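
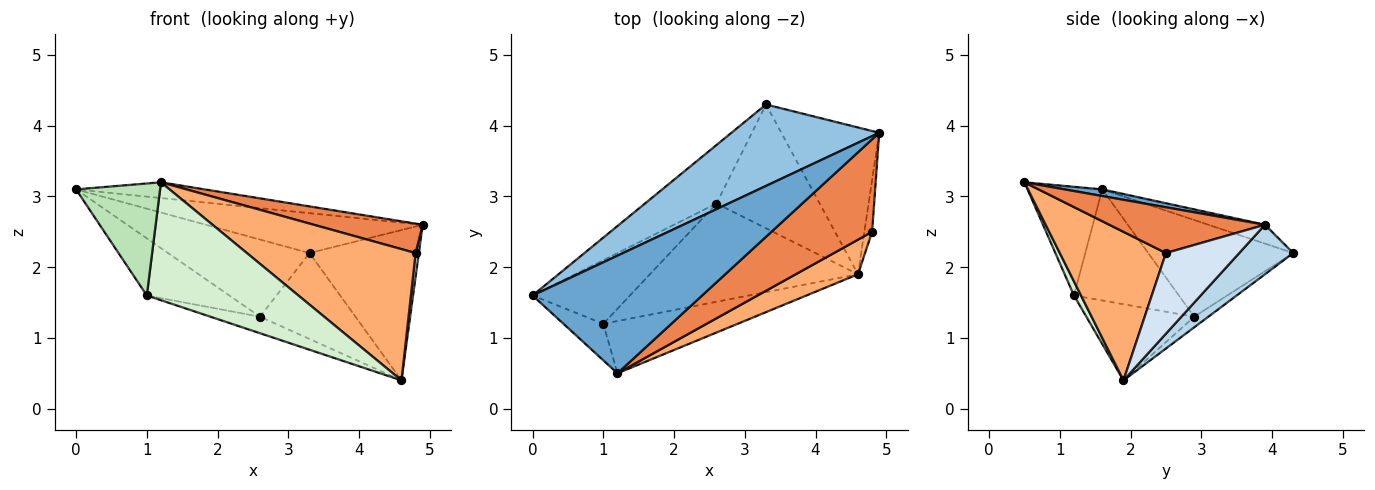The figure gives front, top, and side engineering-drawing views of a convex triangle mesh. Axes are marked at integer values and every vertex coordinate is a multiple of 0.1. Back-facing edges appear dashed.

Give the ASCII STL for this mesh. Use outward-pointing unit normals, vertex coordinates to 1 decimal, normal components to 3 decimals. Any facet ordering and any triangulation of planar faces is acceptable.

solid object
 facet normal 0.039 0.132 0.990
  outer loop
   vertex 1.2 0.5 3.2
   vertex 4.9 3.9 2.6
   vertex 0.0 1.6 3.1
  endloop
 endfacet
 facet normal -0.114 0.437 0.892
  outer loop
   vertex 3.3 4.3 2.2
   vertex 0.0 1.6 3.1
   vertex 4.9 3.9 2.6
  endloop
 endfacet
 facet normal 0.333 0.675 -0.659
  outer loop
   vertex 3.3 4.3 2.2
   vertex 4.9 3.9 2.6
   vertex 4.6 1.9 0.4
  endloop
 endfacet
 facet normal 0.994 -0.044 -0.096
  outer loop
   vertex 4.8 2.5 2.2
   vertex 4.6 1.9 0.4
   vertex 4.9 3.9 2.6
  endloop
 endfacet
 facet normal 0.397 -0.278 0.874
  outer loop
   vertex 4.8 2.5 2.2
   vertex 4.9 3.9 2.6
   vertex 1.2 0.5 3.2
  endloop
 endfacet
 facet normal 0.520 -0.826 0.218
  outer loop
   vertex 4.8 2.5 2.2
   vertex 1.2 0.5 3.2
   vertex 4.6 1.9 0.4
  endloop
 endfacet
 facet normal -0.633 0.617 -0.468
  outer loop
   vertex 2.6 2.9 1.3
   vertex 0.0 1.6 3.1
   vertex 3.3 4.3 2.2
  endloop
 endfacet
 facet normal -0.084 0.568 -0.819
  outer loop
   vertex 2.6 2.9 1.3
   vertex 3.3 4.3 2.2
   vertex 4.6 1.9 0.4
  endloop
 endfacet
 facet normal -0.647 0.509 -0.567
  outer loop
   vertex 1.0 1.2 1.6
   vertex 0.0 1.6 3.1
   vertex 2.6 2.9 1.3
  endloop
 endfacet
 facet normal -0.340 0.156 -0.928
  outer loop
   vertex 1.0 1.2 1.6
   vertex 2.6 2.9 1.3
   vertex 4.6 1.9 0.4
  endloop
 endfacet
 facet normal -0.646 -0.726 -0.237
  outer loop
   vertex 1.0 1.2 1.6
   vertex 1.2 0.5 3.2
   vertex 0.0 1.6 3.1
  endloop
 endfacet
 facet normal 0.043 -0.913 -0.405
  outer loop
   vertex 1.0 1.2 1.6
   vertex 4.6 1.9 0.4
   vertex 1.2 0.5 3.2
  endloop
 endfacet
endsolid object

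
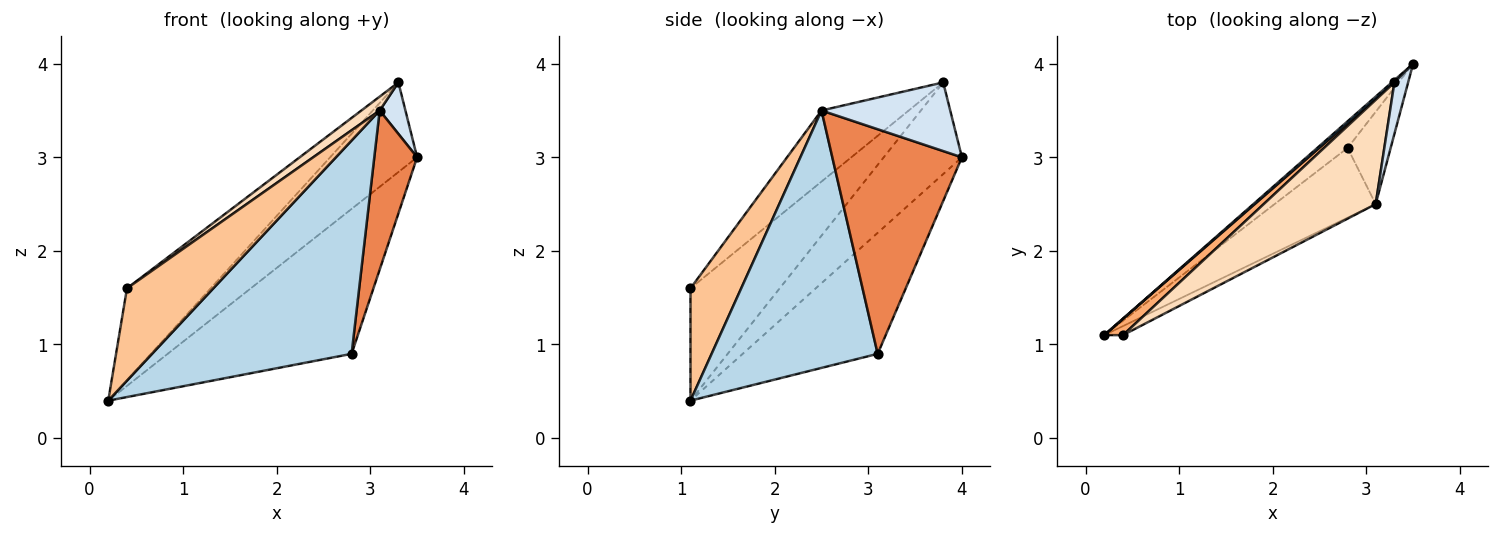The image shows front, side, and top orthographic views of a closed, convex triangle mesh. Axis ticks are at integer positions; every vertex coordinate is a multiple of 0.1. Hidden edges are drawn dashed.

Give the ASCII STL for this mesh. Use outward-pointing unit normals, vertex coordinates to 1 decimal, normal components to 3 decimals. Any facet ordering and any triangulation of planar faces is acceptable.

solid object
 facet normal -0.668 0.744 0.019
  outer loop
   vertex 3.3 3.8 3.8
   vertex 3.5 4.0 3.0
   vertex 0.2 1.1 0.4
  endloop
 endfacet
 facet normal -0.585 0.797 -0.147
  outer loop
   vertex 2.8 3.1 0.9
   vertex 0.2 1.1 0.4
   vertex 3.5 4.0 3.0
  endloop
 endfacet
 facet normal 0.620 -0.746 -0.244
  outer loop
   vertex 3.1 2.5 3.5
   vertex 0.2 1.1 0.4
   vertex 2.8 3.1 0.9
  endloop
 endfacet
 facet normal 0.962 -0.192 0.192
  outer loop
   vertex 3.1 2.5 3.5
   vertex 3.5 4.0 3.0
   vertex 3.3 3.8 3.8
  endloop
 endfacet
 facet normal 0.934 -0.309 -0.179
  outer loop
   vertex 3.1 2.5 3.5
   vertex 2.8 3.1 0.9
   vertex 3.5 4.0 3.0
  endloop
 endfacet
 facet normal -0.724 0.679 0.121
  outer loop
   vertex 0.4 1.1 1.6
   vertex 3.3 3.8 3.8
   vertex 0.2 1.1 0.4
  endloop
 endfacet
 facet normal 0.505 -0.859 -0.084
  outer loop
   vertex 0.4 1.1 1.6
   vertex 0.2 1.1 0.4
   vertex 3.1 2.5 3.5
  endloop
 endfacet
 facet normal -0.533 -0.112 0.839
  outer loop
   vertex 0.4 1.1 1.6
   vertex 3.1 2.5 3.5
   vertex 3.3 3.8 3.8
  endloop
 endfacet
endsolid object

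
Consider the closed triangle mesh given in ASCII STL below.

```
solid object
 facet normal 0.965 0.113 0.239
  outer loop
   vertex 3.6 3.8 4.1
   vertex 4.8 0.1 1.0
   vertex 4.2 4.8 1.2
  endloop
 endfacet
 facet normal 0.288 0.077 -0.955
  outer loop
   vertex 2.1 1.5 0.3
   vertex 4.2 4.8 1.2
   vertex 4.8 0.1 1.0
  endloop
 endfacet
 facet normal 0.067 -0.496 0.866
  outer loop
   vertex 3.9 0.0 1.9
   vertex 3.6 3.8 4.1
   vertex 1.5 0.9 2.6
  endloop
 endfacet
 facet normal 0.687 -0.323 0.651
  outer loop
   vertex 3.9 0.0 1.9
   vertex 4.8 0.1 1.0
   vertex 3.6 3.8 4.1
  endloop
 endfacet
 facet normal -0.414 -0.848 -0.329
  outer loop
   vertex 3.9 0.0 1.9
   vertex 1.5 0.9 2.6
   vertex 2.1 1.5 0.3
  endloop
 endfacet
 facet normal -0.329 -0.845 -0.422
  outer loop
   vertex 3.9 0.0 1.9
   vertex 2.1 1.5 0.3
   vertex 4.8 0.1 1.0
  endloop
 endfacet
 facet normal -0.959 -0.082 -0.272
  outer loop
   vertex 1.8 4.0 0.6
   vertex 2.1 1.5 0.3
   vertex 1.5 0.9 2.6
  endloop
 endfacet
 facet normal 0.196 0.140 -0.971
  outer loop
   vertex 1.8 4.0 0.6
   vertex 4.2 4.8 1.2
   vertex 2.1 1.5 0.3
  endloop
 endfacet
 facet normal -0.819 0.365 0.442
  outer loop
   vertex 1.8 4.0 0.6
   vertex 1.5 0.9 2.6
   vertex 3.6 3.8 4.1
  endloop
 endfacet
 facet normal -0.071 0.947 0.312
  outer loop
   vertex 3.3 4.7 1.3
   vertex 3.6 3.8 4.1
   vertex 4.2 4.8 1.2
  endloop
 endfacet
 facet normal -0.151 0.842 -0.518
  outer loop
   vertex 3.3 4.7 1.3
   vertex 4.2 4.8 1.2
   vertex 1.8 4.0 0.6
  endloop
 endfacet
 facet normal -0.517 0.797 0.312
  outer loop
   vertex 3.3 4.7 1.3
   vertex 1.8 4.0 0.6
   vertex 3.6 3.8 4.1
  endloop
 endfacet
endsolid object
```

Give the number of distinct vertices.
8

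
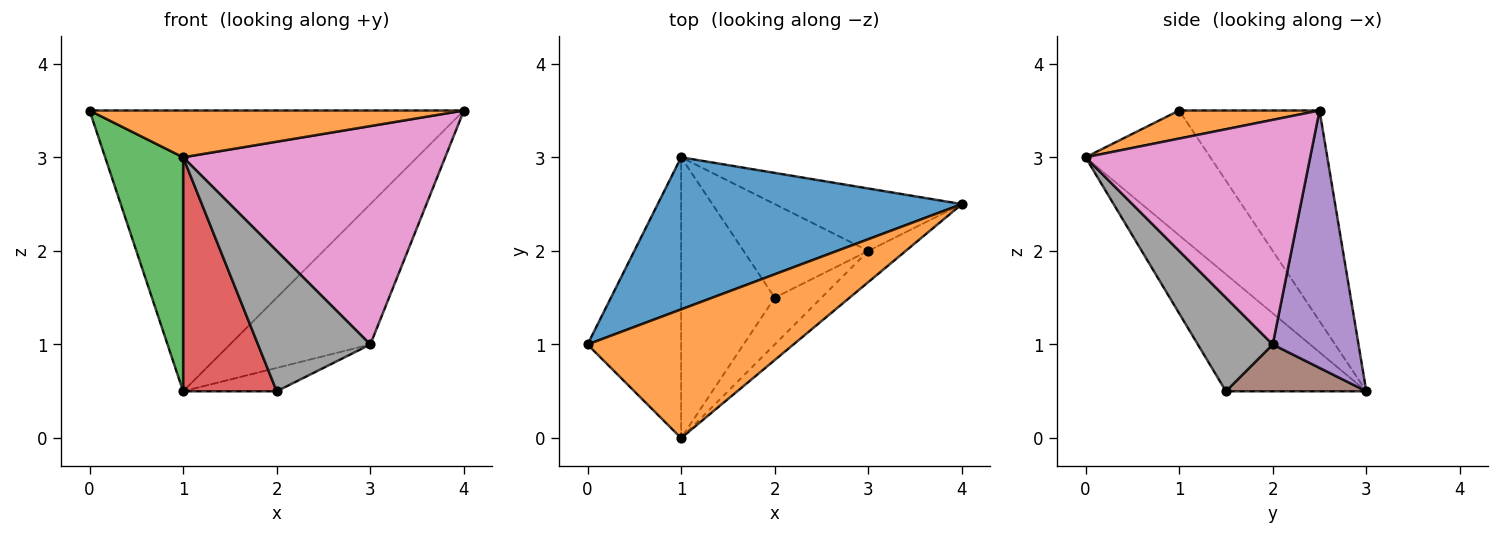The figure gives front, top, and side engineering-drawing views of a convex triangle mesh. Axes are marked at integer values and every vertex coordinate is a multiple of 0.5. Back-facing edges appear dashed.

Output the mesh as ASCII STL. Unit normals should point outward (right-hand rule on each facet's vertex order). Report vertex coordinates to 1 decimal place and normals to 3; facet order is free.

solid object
 facet normal -0.313 0.835 0.452
  outer loop
   vertex 1.0 3.0 0.5
   vertex 0.0 1.0 3.5
   vertex 4.0 2.5 3.5
  endloop
 endfacet
 facet normal 0.127 -0.339 0.932
  outer loop
   vertex 1.0 0.0 3.0
   vertex 4.0 2.5 3.5
   vertex 0.0 1.0 3.5
  endloop
 endfacet
 facet normal -0.716 -0.447 -0.537
  outer loop
   vertex 1.0 0.0 3.0
   vertex 0.0 1.0 3.5
   vertex 1.0 3.0 0.5
  endloop
 endfacet
 facet normal -0.693 -0.462 -0.554
  outer loop
   vertex 2.0 1.5 0.5
   vertex 1.0 0.0 3.0
   vertex 1.0 3.0 0.5
  endloop
 endfacet
 facet normal 0.488 0.798 -0.355
  outer loop
   vertex 3.0 2.0 1.0
   vertex 1.0 3.0 0.5
   vertex 4.0 2.5 3.5
  endloop
 endfacet
 facet normal 0.342 0.228 -0.912
  outer loop
   vertex 3.0 2.0 1.0
   vertex 2.0 1.5 0.5
   vertex 1.0 3.0 0.5
  endloop
 endfacet
 facet normal 0.647 -0.755 -0.108
  outer loop
   vertex 3.0 2.0 1.0
   vertex 4.0 2.5 3.5
   vertex 1.0 0.0 3.0
  endloop
 endfacet
 facet normal 0.535 -0.802 -0.267
  outer loop
   vertex 3.0 2.0 1.0
   vertex 1.0 0.0 3.0
   vertex 2.0 1.5 0.5
  endloop
 endfacet
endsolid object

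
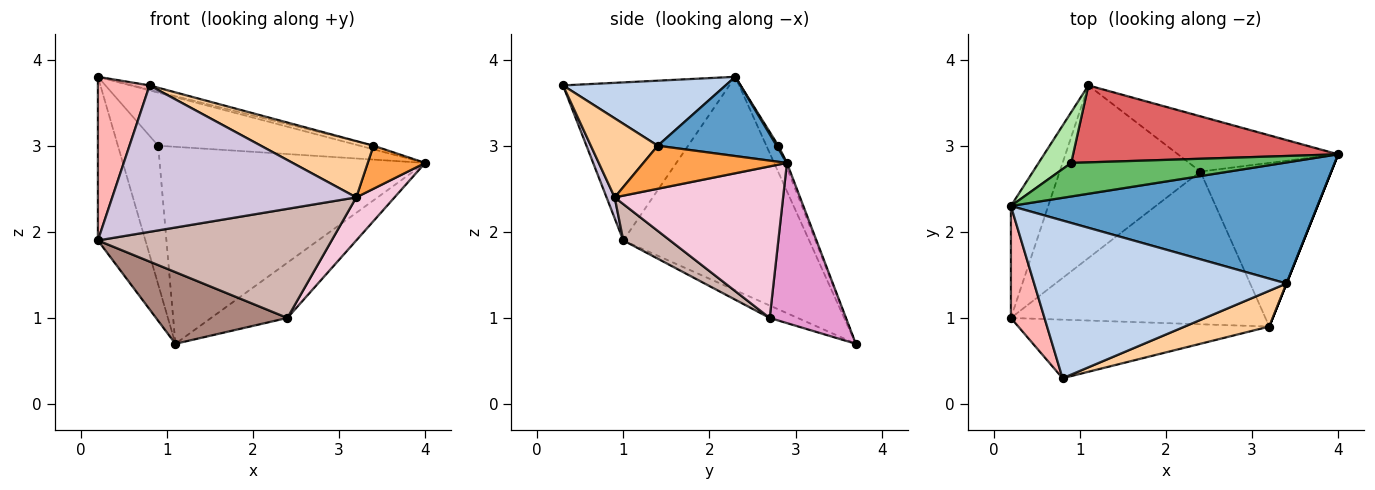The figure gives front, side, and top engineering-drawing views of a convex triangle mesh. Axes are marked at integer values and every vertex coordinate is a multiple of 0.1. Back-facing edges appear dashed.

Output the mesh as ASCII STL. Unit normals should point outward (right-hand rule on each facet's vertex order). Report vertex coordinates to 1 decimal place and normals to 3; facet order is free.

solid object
 facet normal 0.250 0.029 0.968
  outer loop
   vertex 3.4 1.4 3.0
   vertex 4.0 2.9 2.8
   vertex 0.2 2.3 3.8
  endloop
 endfacet
 facet normal 0.249 0.026 0.968
  outer loop
   vertex 3.4 1.4 3.0
   vertex 0.2 2.3 3.8
   vertex 0.8 0.3 3.7
  endloop
 endfacet
 facet normal 0.928 -0.371 0.000
  outer loop
   vertex 3.4 1.4 3.0
   vertex 3.2 0.9 2.4
   vertex 4.0 2.9 2.8
  endloop
 endfacet
 facet normal 0.448 -0.755 0.479
  outer loop
   vertex 3.4 1.4 3.0
   vertex 0.8 0.3 3.7
   vertex 3.2 0.9 2.4
  endloop
 endfacet
 facet normal 0.007 0.845 0.535
  outer loop
   vertex 0.9 2.8 3.0
   vertex 0.2 2.3 3.8
   vertex 4.0 2.9 2.8
  endloop
 endfacet
 facet normal -0.268 0.905 0.331
  outer loop
   vertex 0.9 2.8 3.0
   vertex 1.1 3.7 0.7
   vertex 0.2 2.3 3.8
  endloop
 endfacet
 facet normal -0.007 0.931 0.364
  outer loop
   vertex 0.9 2.8 3.0
   vertex 4.0 2.9 2.8
   vertex 1.1 3.7 0.7
  endloop
 endfacet
 facet normal -0.936 -0.291 0.199
  outer loop
   vertex 0.2 1.0 1.9
   vertex 0.8 0.3 3.7
   vertex 0.2 2.3 3.8
  endloop
 endfacet
 facet normal -0.955 0.244 -0.167
  outer loop
   vertex 0.2 1.0 1.9
   vertex 0.2 2.3 3.8
   vertex 1.1 3.7 0.7
  endloop
 endfacet
 facet normal 0.031 -0.928 -0.371
  outer loop
   vertex 0.2 1.0 1.9
   vertex 3.2 0.9 2.4
   vertex 0.8 0.3 3.7
  endloop
 endfacet
 facet normal -0.081 -0.382 -0.921
  outer loop
   vertex 2.4 2.7 1.0
   vertex 0.2 1.0 1.9
   vertex 1.1 3.7 0.7
  endloop
 endfacet
 facet normal 0.115 -0.577 -0.808
  outer loop
   vertex 2.4 2.7 1.0
   vertex 3.2 0.9 2.4
   vertex 0.2 1.0 1.9
  endloop
 endfacet
 facet normal 0.577 0.577 -0.577
  outer loop
   vertex 2.4 2.7 1.0
   vertex 1.1 3.7 0.7
   vertex 4.0 2.9 2.8
  endloop
 endfacet
 facet normal 0.746 -0.170 -0.644
  outer loop
   vertex 2.4 2.7 1.0
   vertex 4.0 2.9 2.8
   vertex 3.2 0.9 2.4
  endloop
 endfacet
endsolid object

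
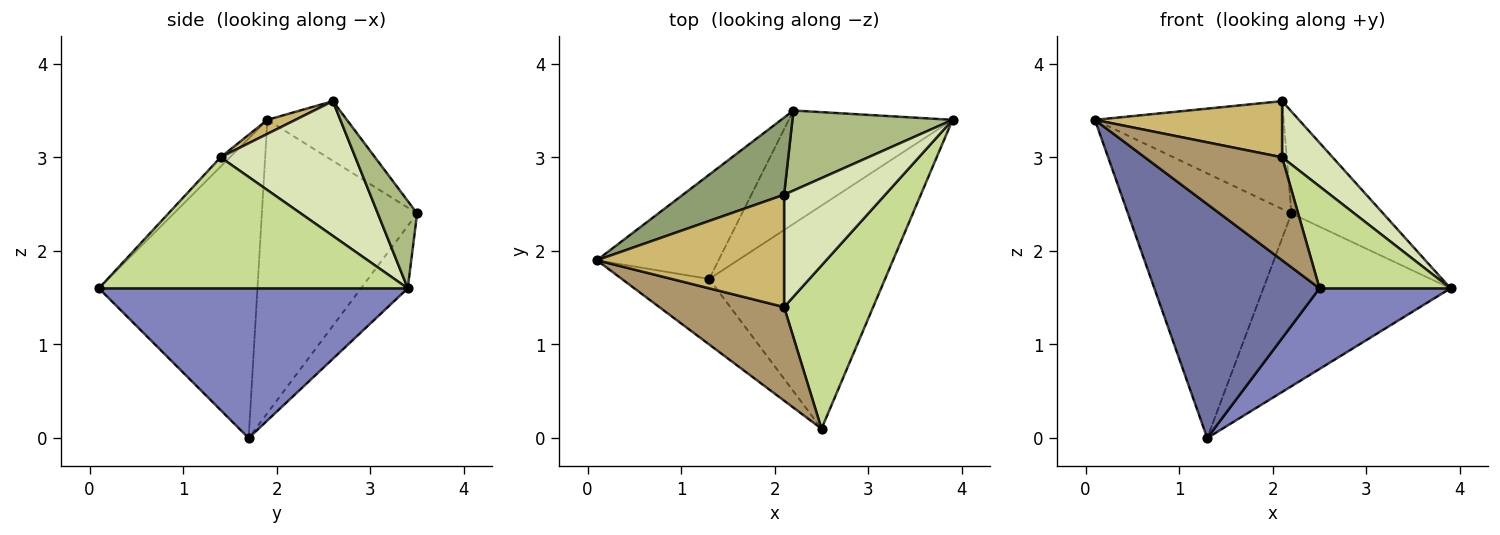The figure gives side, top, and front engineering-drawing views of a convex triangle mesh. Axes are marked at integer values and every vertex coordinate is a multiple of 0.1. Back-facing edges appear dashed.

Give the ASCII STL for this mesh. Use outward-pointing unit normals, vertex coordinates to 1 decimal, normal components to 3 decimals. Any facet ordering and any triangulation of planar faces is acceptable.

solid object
 facet normal -0.679 -0.707 -0.198
  outer loop
   vertex 1.3 1.7 0.0
   vertex 2.5 0.1 1.6
   vertex 0.1 1.9 3.4
  endloop
 endfacet
 facet normal 0.625 -0.265 -0.734
  outer loop
   vertex 1.3 1.7 0.0
   vertex 3.9 3.4 1.6
   vertex 2.5 0.1 1.6
  endloop
 endfacet
 facet normal -0.662 0.697 -0.275
  outer loop
   vertex 2.2 3.5 2.4
   vertex 1.3 1.7 0.0
   vertex 0.1 1.9 3.4
  endloop
 endfacet
 facet normal -0.205 0.818 -0.537
  outer loop
   vertex 2.2 3.5 2.4
   vertex 3.9 3.4 1.6
   vertex 1.3 1.7 0.0
  endloop
 endfacet
 facet normal -0.324 0.770 0.550
  outer loop
   vertex 2.2 3.5 2.4
   vertex 0.1 1.9 3.4
   vertex 2.1 2.6 3.6
  endloop
 endfacet
 facet normal 0.319 0.745 0.585
  outer loop
   vertex 2.2 3.5 2.4
   vertex 2.1 2.6 3.6
   vertex 3.9 3.4 1.6
  endloop
 endfacet
 facet normal 0.780 -0.331 0.530
  outer loop
   vertex 2.1 1.4 3.0
   vertex 2.5 0.1 1.6
   vertex 3.9 3.4 1.6
  endloop
 endfacet
 facet normal 0.766 -0.287 0.575
  outer loop
   vertex 2.1 1.4 3.0
   vertex 3.9 3.4 1.6
   vertex 2.1 2.6 3.6
  endloop
 endfacet
 facet normal -0.050 -0.739 0.672
  outer loop
   vertex 2.1 1.4 3.0
   vertex 0.1 1.9 3.4
   vertex 2.5 0.1 1.6
  endloop
 endfacet
 facet normal 0.067 -0.446 0.892
  outer loop
   vertex 2.1 1.4 3.0
   vertex 2.1 2.6 3.6
   vertex 0.1 1.9 3.4
  endloop
 endfacet
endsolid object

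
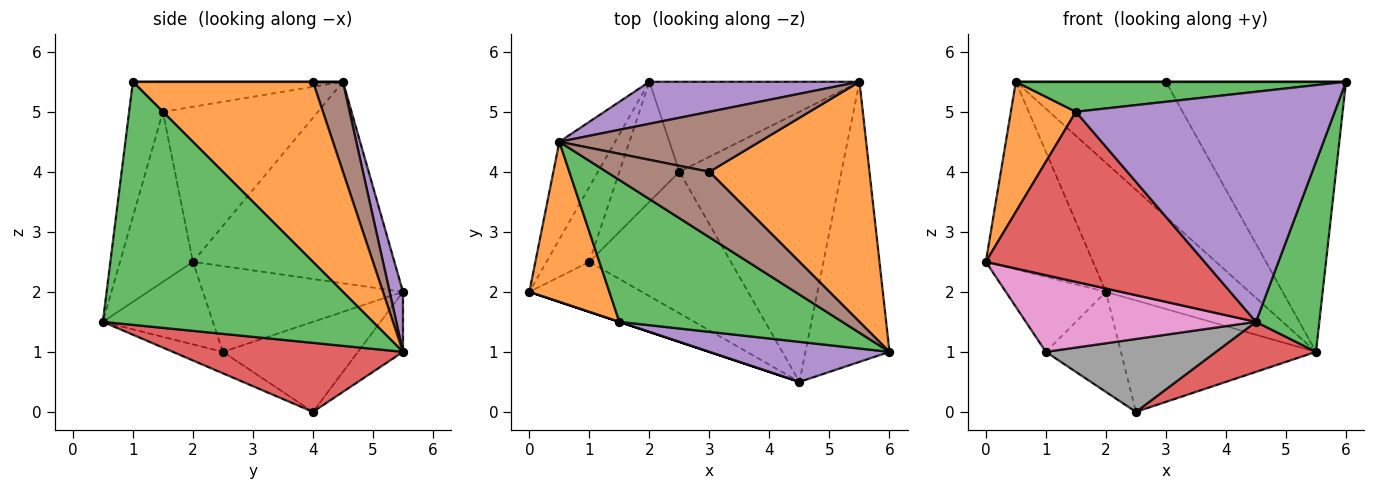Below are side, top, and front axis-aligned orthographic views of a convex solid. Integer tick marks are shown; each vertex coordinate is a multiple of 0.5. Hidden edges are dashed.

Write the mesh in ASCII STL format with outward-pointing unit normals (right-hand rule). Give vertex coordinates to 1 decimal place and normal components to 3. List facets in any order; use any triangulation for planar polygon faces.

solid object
 facet normal -0.858 0.456 -0.237
  outer loop
   vertex 0.5 4.5 5.5
   vertex 2.0 5.5 2.0
   vertex 0.0 2.0 2.5
  endloop
 endfacet
 facet normal -0.833 -0.349 0.430
  outer loop
   vertex 1.5 1.5 5.0
   vertex 0.5 4.5 5.5
   vertex 0.0 2.0 2.5
  endloop
 endfacet
 facet normal -0.131 -0.205 0.970
  outer loop
   vertex 1.5 1.5 5.0
   vertex 6.0 1.0 5.5
   vertex 0.5 4.5 5.5
  endloop
 endfacet
 facet normal -0.316 -0.949 0.000
  outer loop
   vertex 1.5 1.5 5.0
   vertex 0.0 2.0 2.5
   vertex 4.5 0.5 1.5
  endloop
 endfacet
 facet normal -0.127 -0.977 0.170
  outer loop
   vertex 1.5 1.5 5.0
   vertex 4.5 0.5 1.5
   vertex 6.0 1.0 5.5
  endloop
 endfacet
 facet normal 0.000 0.000 1.000
  outer loop
   vertex 3.0 4.0 5.5
   vertex 0.5 4.5 5.5
   vertex 6.0 1.0 5.5
  endloop
 endfacet
 facet normal -0.372 -0.778 -0.507
  outer loop
   vertex 1.0 2.5 1.0
   vertex 4.5 0.5 1.5
   vertex 0.0 2.0 2.5
  endloop
 endfacet
 facet normal -0.133 -0.454 -0.881
  outer loop
   vertex 1.0 2.5 1.0
   vertex 2.5 4.0 0.0
   vertex 4.5 0.5 1.5
  endloop
 endfacet
 facet normal -0.816 0.408 -0.408
  outer loop
   vertex 1.0 2.5 1.0
   vertex 0.0 2.0 2.5
   vertex 2.0 5.5 2.0
  endloop
 endfacet
 facet normal -0.755 0.420 -0.504
  outer loop
   vertex 1.0 2.5 1.0
   vertex 2.0 5.5 2.0
   vertex 2.5 4.0 0.0
  endloop
 endfacet
 facet normal -0.177 0.766 -0.618
  outer loop
   vertex 5.5 5.5 1.0
   vertex 2.5 4.0 0.0
   vertex 2.0 5.5 2.0
  endloop
 endfacet
 facet normal 0.599 0.599 0.532
  outer loop
   vertex 5.5 5.5 1.0
   vertex 3.0 4.0 5.5
   vertex 6.0 1.0 5.5
  endloop
 endfacet
 facet normal 0.923 -0.216 -0.319
  outer loop
   vertex 5.5 5.5 1.0
   vertex 6.0 1.0 5.5
   vertex 4.5 0.5 1.5
  endloop
 endfacet
 facet normal 0.386 -0.168 -0.907
  outer loop
   vertex 5.5 5.5 1.0
   vertex 4.5 0.5 1.5
   vertex 2.5 4.0 0.0
  endloop
 endfacet
 facet normal 0.088 0.947 0.308
  outer loop
   vertex 5.5 5.5 1.0
   vertex 2.0 5.5 2.0
   vertex 0.5 4.5 5.5
  endloop
 endfacet
 facet normal 0.180 0.899 0.400
  outer loop
   vertex 5.5 5.5 1.0
   vertex 0.5 4.5 5.5
   vertex 3.0 4.0 5.5
  endloop
 endfacet
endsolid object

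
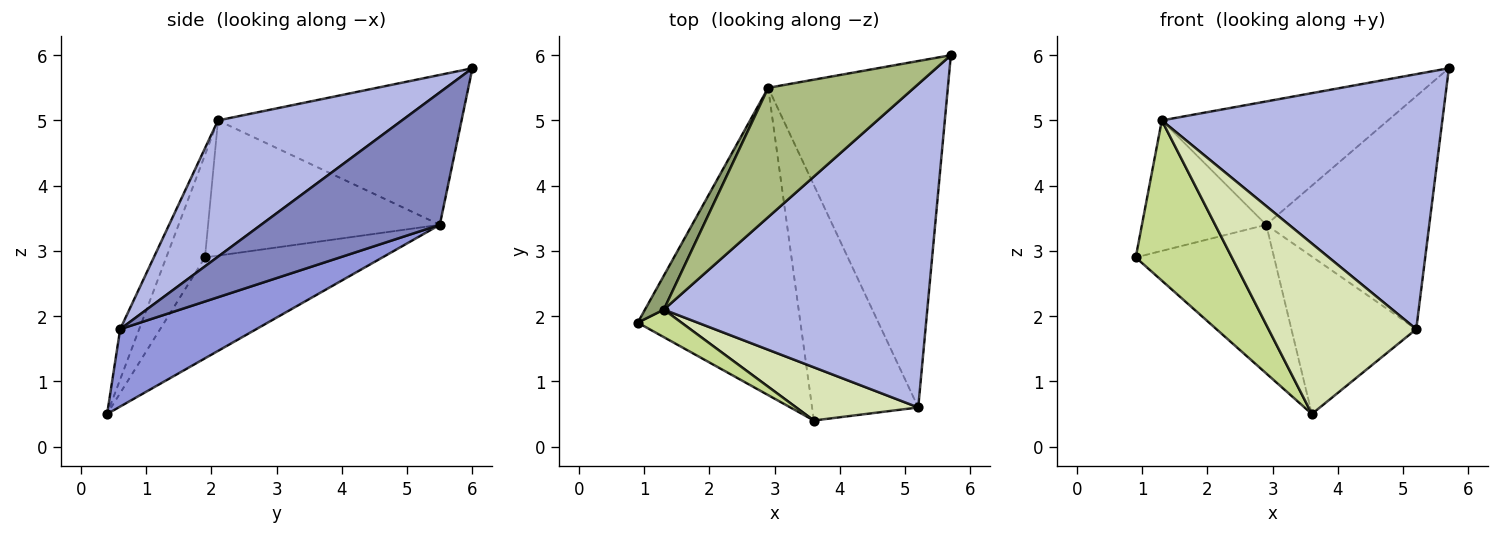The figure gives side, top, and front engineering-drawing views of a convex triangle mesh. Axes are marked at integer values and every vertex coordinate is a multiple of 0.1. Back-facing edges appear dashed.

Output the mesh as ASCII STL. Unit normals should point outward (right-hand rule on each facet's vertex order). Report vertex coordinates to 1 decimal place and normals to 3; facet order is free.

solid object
 facet normal -0.488 0.380 -0.786
  outer loop
   vertex 2.9 5.5 3.4
   vertex 3.6 0.4 0.5
   vertex 0.9 1.9 2.9
  endloop
 endfacet
 facet normal 0.522 0.476 -0.708
  outer loop
   vertex 2.9 5.5 3.4
   vertex 5.7 6.0 5.8
   vertex 5.2 0.6 1.8
  endloop
 endfacet
 facet normal 0.518 0.475 -0.711
  outer loop
   vertex 2.9 5.5 3.4
   vertex 5.2 0.6 1.8
   vertex 3.6 0.4 0.5
  endloop
 endfacet
 facet normal 0.376 -0.574 0.728
  outer loop
   vertex 1.3 2.1 5.0
   vertex 5.2 0.6 1.8
   vertex 5.7 6.0 5.8
  endloop
 endfacet
 facet normal -0.875 0.469 0.122
  outer loop
   vertex 1.3 2.1 5.0
   vertex 2.9 5.5 3.4
   vertex 0.9 1.9 2.9
  endloop
 endfacet
 facet normal -0.597 0.554 0.581
  outer loop
   vertex 1.3 2.1 5.0
   vertex 5.7 6.0 5.8
   vertex 2.9 5.5 3.4
  endloop
 endfacet
 facet normal -0.369 -0.916 0.158
  outer loop
   vertex 1.3 2.1 5.0
   vertex 0.9 1.9 2.9
   vertex 3.6 0.4 0.5
  endloop
 endfacet
 facet normal -0.122 -0.947 0.296
  outer loop
   vertex 1.3 2.1 5.0
   vertex 3.6 0.4 0.5
   vertex 5.2 0.6 1.8
  endloop
 endfacet
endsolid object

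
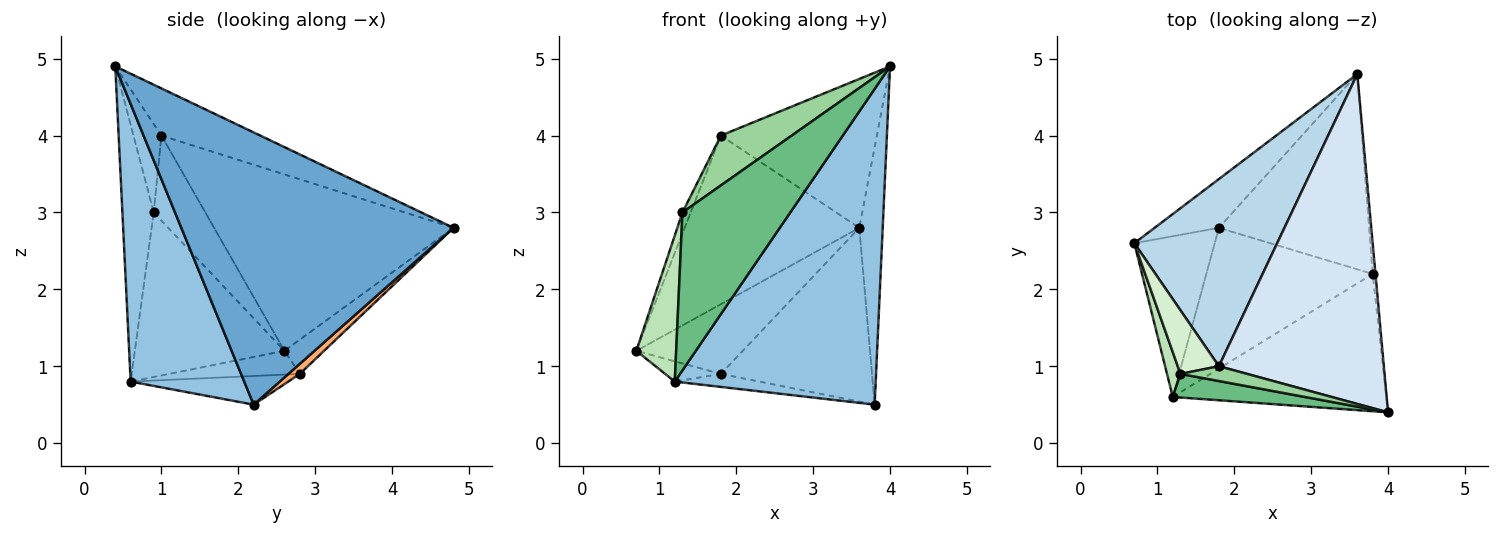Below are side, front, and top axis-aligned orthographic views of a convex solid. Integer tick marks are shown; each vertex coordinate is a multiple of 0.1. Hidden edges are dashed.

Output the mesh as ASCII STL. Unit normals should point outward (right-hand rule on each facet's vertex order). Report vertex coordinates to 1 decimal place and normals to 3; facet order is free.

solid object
 facet normal 0.996 0.086 -0.010
  outer loop
   vertex 3.8 2.2 0.5
   vertex 3.6 4.8 2.8
   vertex 4.0 0.4 4.9
  endloop
 endfacet
 facet normal 0.460 -0.814 -0.354
  outer loop
   vertex 1.2 0.6 0.8
   vertex 3.8 2.2 0.5
   vertex 4.0 0.4 4.9
  endloop
 endfacet
 facet normal -0.676 0.493 0.547
  outer loop
   vertex 1.8 1.0 4.0
   vertex 3.6 4.8 2.8
   vertex 0.7 2.6 1.2
  endloop
 endfacet
 facet normal -0.252 0.398 0.882
  outer loop
   vertex 1.8 1.0 4.0
   vertex 4.0 0.4 4.9
   vertex 3.6 4.8 2.8
  endloop
 endfacet
 facet normal -0.292 0.784 -0.548
  outer loop
   vertex 1.8 2.8 0.9
   vertex 0.7 2.6 1.2
   vertex 3.6 4.8 2.8
  endloop
 endfacet
 facet normal 0.050 0.664 -0.746
  outer loop
   vertex 1.8 2.8 0.9
   vertex 3.6 4.8 2.8
   vertex 3.8 2.2 0.5
  endloop
 endfacet
 facet normal -0.281 0.120 -0.952
  outer loop
   vertex 1.8 2.8 0.9
   vertex 1.2 0.6 0.8
   vertex 0.7 2.6 1.2
  endloop
 endfacet
 facet normal -0.169 0.091 -0.981
  outer loop
   vertex 1.8 2.8 0.9
   vertex 3.8 2.2 0.5
   vertex 1.2 0.6 0.8
  endloop
 endfacet
 facet normal -0.276 -0.951 0.142
  outer loop
   vertex 1.3 0.9 3.0
   vertex 1.2 0.6 0.8
   vertex 4.0 0.4 4.9
  endloop
 endfacet
 facet normal -0.354 -0.897 0.266
  outer loop
   vertex 1.3 0.9 3.0
   vertex 4.0 0.4 4.9
   vertex 1.8 1.0 4.0
  endloop
 endfacet
 facet normal -0.963 -0.257 0.079
  outer loop
   vertex 1.3 0.9 3.0
   vertex 0.7 2.6 1.2
   vertex 1.2 0.6 0.8
  endloop
 endfacet
 facet normal -0.891 0.142 0.431
  outer loop
   vertex 1.3 0.9 3.0
   vertex 1.8 1.0 4.0
   vertex 0.7 2.6 1.2
  endloop
 endfacet
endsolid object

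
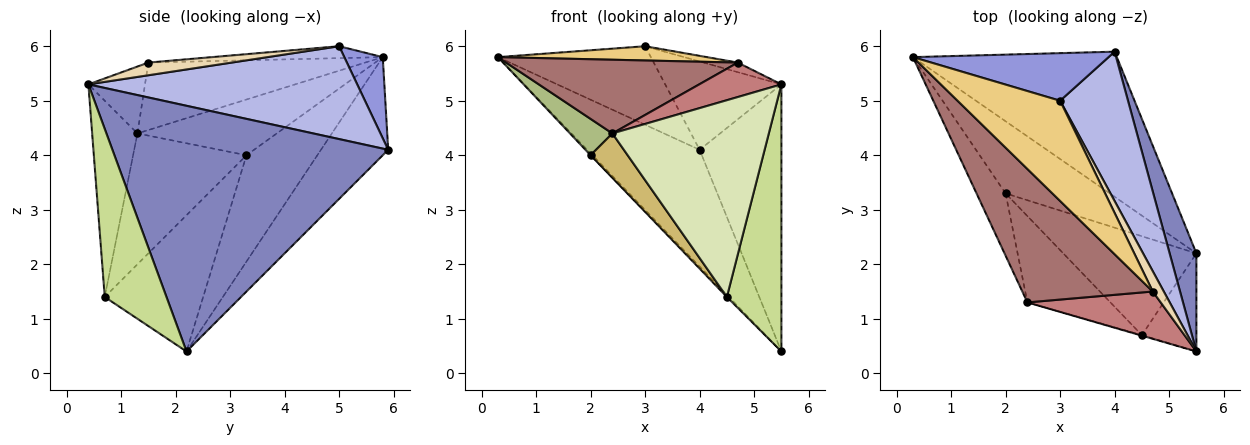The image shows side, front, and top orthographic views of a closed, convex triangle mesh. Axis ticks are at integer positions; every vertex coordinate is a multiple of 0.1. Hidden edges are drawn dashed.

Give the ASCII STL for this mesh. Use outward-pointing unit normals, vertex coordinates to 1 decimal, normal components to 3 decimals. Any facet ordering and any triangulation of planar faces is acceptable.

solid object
 facet normal -0.351 0.587 -0.729
  outer loop
   vertex 4.0 5.9 4.1
   vertex 5.5 2.2 0.4
   vertex 0.3 5.8 5.8
  endloop
 endfacet
 facet normal 0.954 0.283 0.104
  outer loop
   vertex 5.5 0.4 5.3
   vertex 5.5 2.2 0.4
   vertex 4.0 5.9 4.1
  endloop
 endfacet
 facet normal 0.210 0.836 0.507
  outer loop
   vertex 3.0 5.0 6.0
   vertex 4.0 5.9 4.1
   vertex 0.3 5.8 5.8
  endloop
 endfacet
 facet normal 0.762 0.329 0.557
  outer loop
   vertex 3.0 5.0 6.0
   vertex 5.5 0.4 5.3
   vertex 4.0 5.9 4.1
  endloop
 endfacet
 facet normal -0.714 0.018 -0.700
  outer loop
   vertex 2.0 3.3 4.0
   vertex 0.3 5.8 5.8
   vertex 5.5 2.2 0.4
  endloop
 endfacet
 facet normal -0.856 -0.261 -0.447
  outer loop
   vertex 2.0 3.3 4.0
   vertex 2.4 1.3 4.4
   vertex 0.3 5.8 5.8
  endloop
 endfacet
 facet normal 0.728 -0.643 -0.236
  outer loop
   vertex 4.5 0.7 1.4
   vertex 5.5 2.2 0.4
   vertex 5.5 0.4 5.3
  endloop
 endfacet
 facet normal -0.278 -0.961 -0.003
  outer loop
   vertex 4.5 0.7 1.4
   vertex 5.5 0.4 5.3
   vertex 2.4 1.3 4.4
  endloop
 endfacet
 facet normal -0.715 0.011 -0.699
  outer loop
   vertex 4.5 0.7 1.4
   vertex 2.0 3.3 4.0
   vertex 5.5 2.2 0.4
  endloop
 endfacet
 facet normal -0.814 -0.266 -0.517
  outer loop
   vertex 4.5 0.7 1.4
   vertex 2.4 1.3 4.4
   vertex 2.0 3.3 4.0
  endloop
 endfacet
 facet normal -0.114 -0.140 0.984
  outer loop
   vertex 4.7 1.5 5.7
   vertex 3.0 5.0 6.0
   vertex 0.3 5.8 5.8
  endloop
 endfacet
 facet normal 0.721 0.296 0.627
  outer loop
   vertex 4.7 1.5 5.7
   vertex 5.5 0.4 5.3
   vertex 3.0 5.0 6.0
  endloop
 endfacet
 facet normal -0.412 -0.441 0.797
  outer loop
   vertex 4.7 1.5 5.7
   vertex 0.3 5.8 5.8
   vertex 2.4 1.3 4.4
  endloop
 endfacet
 facet normal -0.376 -0.546 0.749
  outer loop
   vertex 4.7 1.5 5.7
   vertex 2.4 1.3 4.4
   vertex 5.5 0.4 5.3
  endloop
 endfacet
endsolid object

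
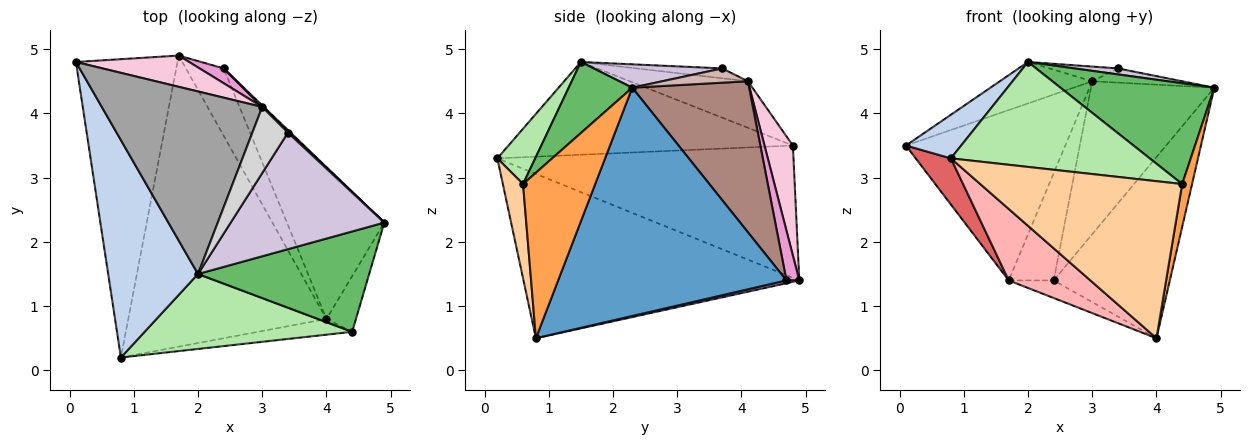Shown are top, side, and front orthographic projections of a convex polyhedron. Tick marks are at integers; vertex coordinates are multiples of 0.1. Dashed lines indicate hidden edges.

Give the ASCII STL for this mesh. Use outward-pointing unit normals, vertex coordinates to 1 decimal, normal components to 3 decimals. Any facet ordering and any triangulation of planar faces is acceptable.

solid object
 facet normal 0.833 0.424 -0.355
  outer loop
   vertex 2.4 4.7 1.4
   vertex 4.9 2.3 4.4
   vertex 4.0 0.8 0.5
  endloop
 endfacet
 facet normal -0.711 -0.138 0.689
  outer loop
   vertex 2.0 1.5 4.8
   vertex 0.1 4.8 3.5
   vertex 0.8 0.2 3.3
  endloop
 endfacet
 facet normal 0.976 -0.134 -0.174
  outer loop
   vertex 4.4 0.6 2.9
   vertex 4.0 0.8 0.5
   vertex 4.9 2.3 4.4
  endloop
 endfacet
 facet normal 0.099 -0.990 -0.099
  outer loop
   vertex 4.4 0.6 2.9
   vertex 0.8 0.2 3.3
   vertex 4.0 0.8 0.5
  endloop
 endfacet
 facet normal 0.281 -0.680 0.677
  outer loop
   vertex 4.4 0.6 2.9
   vertex 4.9 2.3 4.4
   vertex 2.0 1.5 4.8
  endloop
 endfacet
 facet normal 0.153 -0.804 0.574
  outer loop
   vertex 4.4 0.6 2.9
   vertex 2.0 1.5 4.8
   vertex 0.8 0.2 3.3
  endloop
 endfacet
 facet normal -0.790 -0.094 -0.606
  outer loop
   vertex 1.7 4.9 1.4
   vertex 0.8 0.2 3.3
   vertex 0.1 4.8 3.5
  endloop
 endfacet
 facet normal -0.627 -0.186 -0.756
  outer loop
   vertex 1.7 4.9 1.4
   vertex 4.0 0.8 0.5
   vertex 0.8 0.2 3.3
  endloop
 endfacet
 facet normal 0.072 0.252 -0.965
  outer loop
   vertex 1.7 4.9 1.4
   vertex 2.4 4.7 1.4
   vertex 4.0 0.8 0.5
  endloop
 endfacet
 facet normal 0.150 -0.051 0.987
  outer loop
   vertex 3.4 3.7 4.7
   vertex 2.0 1.5 4.8
   vertex 4.9 2.3 4.4
  endloop
 endfacet
 facet normal 0.688 0.726 0.007
  outer loop
   vertex 3.0 4.1 4.5
   vertex 4.9 2.3 4.4
   vertex 2.4 4.7 1.4
  endloop
 endfacet
 facet normal 0.688 0.722 0.069
  outer loop
   vertex 3.0 4.1 4.5
   vertex 3.4 3.7 4.7
   vertex 4.9 2.3 4.4
  endloop
 endfacet
 facet normal 0.272 0.953 0.132
  outer loop
   vertex 3.0 4.1 4.5
   vertex 2.4 4.7 1.4
   vertex 1.7 4.9 1.4
  endloop
 endfacet
 facet normal 0.173 0.969 0.178
  outer loop
   vertex 3.0 4.1 4.5
   vertex 1.7 4.9 1.4
   vertex 0.1 4.8 3.5
  endloop
 endfacet
 facet normal -0.272 0.213 0.938
  outer loop
   vertex 3.0 4.1 4.5
   vertex 0.1 4.8 3.5
   vertex 2.0 1.5 4.8
  endloop
 endfacet
 facet normal -0.262 0.209 0.942
  outer loop
   vertex 3.0 4.1 4.5
   vertex 2.0 1.5 4.8
   vertex 3.4 3.7 4.7
  endloop
 endfacet
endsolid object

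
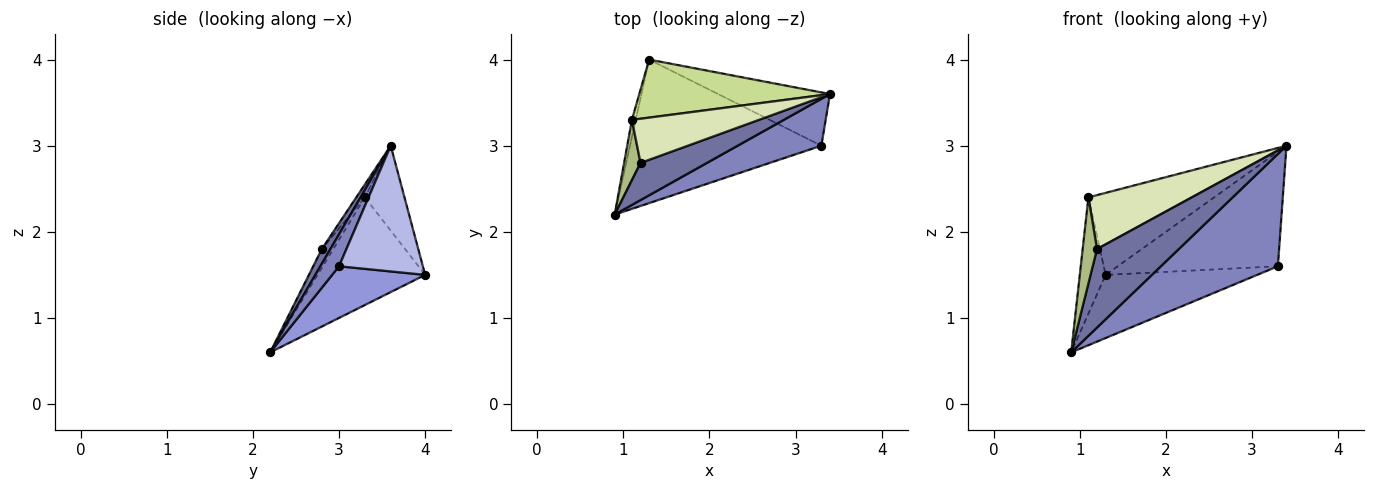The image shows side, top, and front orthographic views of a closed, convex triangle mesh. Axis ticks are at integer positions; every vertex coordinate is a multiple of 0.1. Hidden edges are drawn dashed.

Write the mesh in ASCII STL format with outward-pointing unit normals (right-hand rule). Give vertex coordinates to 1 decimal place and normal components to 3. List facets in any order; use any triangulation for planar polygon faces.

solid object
 facet normal 0.095 -0.900 0.426
  outer loop
   vertex 1.2 2.8 1.8
   vertex 0.9 2.2 0.6
   vertex 3.4 3.6 3.0
  endloop
 endfacet
 facet normal 0.146 -0.913 0.381
  outer loop
   vertex 3.3 3.0 1.6
   vertex 3.4 3.6 3.0
   vertex 0.9 2.2 0.6
  endloop
 endfacet
 facet normal 0.240 0.391 -0.889
  outer loop
   vertex 3.3 3.0 1.6
   vertex 0.9 2.2 0.6
   vertex 1.3 4.0 1.5
  endloop
 endfacet
 facet normal 0.429 0.819 -0.382
  outer loop
   vertex 3.3 3.0 1.6
   vertex 1.3 4.0 1.5
   vertex 3.4 3.6 3.0
  endloop
 endfacet
 facet normal -0.972 0.233 -0.035
  outer loop
   vertex 1.1 3.3 2.4
   vertex 1.3 4.0 1.5
   vertex 0.9 2.2 0.6
  endloop
 endfacet
 facet normal -0.548 -0.685 0.480
  outer loop
   vertex 1.1 3.3 2.4
   vertex 0.9 2.2 0.6
   vertex 1.2 2.8 1.8
  endloop
 endfacet
 facet normal -0.249 0.791 0.560
  outer loop
   vertex 1.1 3.3 2.4
   vertex 3.4 3.6 3.0
   vertex 1.3 4.0 1.5
  endloop
 endfacet
 facet normal -0.064 -0.772 0.633
  outer loop
   vertex 1.1 3.3 2.4
   vertex 1.2 2.8 1.8
   vertex 3.4 3.6 3.0
  endloop
 endfacet
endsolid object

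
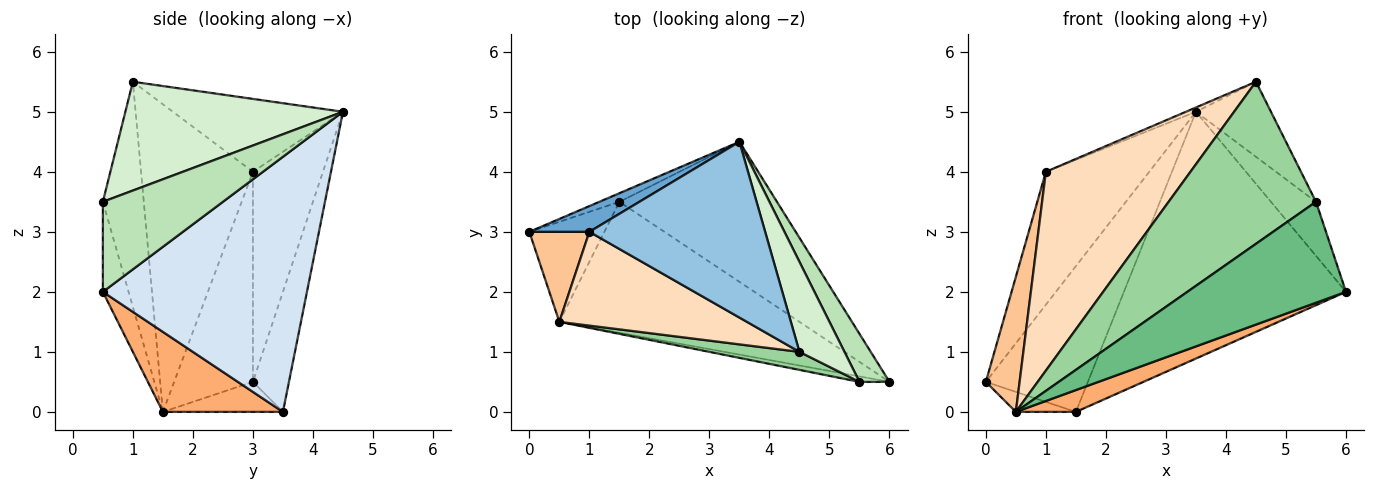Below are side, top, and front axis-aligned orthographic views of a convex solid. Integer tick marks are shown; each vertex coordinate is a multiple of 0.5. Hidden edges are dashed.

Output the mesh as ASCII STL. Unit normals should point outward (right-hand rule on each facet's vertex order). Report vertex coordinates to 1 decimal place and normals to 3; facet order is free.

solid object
 facet normal -0.554 0.817 0.158
  outer loop
   vertex 1.0 3.0 4.0
   vertex 3.5 4.5 5.0
   vertex 0.0 3.0 0.5
  endloop
 endfacet
 facet normal -0.383 0.023 0.924
  outer loop
   vertex 1.0 3.0 4.0
   vertex 4.5 1.0 5.5
   vertex 3.5 4.5 5.0
  endloop
 endfacet
 facet normal -0.332 0.942 -0.055
  outer loop
   vertex 1.5 3.5 0.0
   vertex 0.0 3.0 0.5
   vertex 3.5 4.5 5.0
  endloop
 endfacet
 facet normal 0.624 0.679 -0.386
  outer loop
   vertex 1.5 3.5 0.0
   vertex 3.5 4.5 5.0
   vertex 6.0 0.5 2.0
  endloop
 endfacet
 facet normal -0.365 0.183 -0.913
  outer loop
   vertex 0.5 1.5 0.0
   vertex 0.0 3.0 0.5
   vertex 1.5 3.5 0.0
  endloop
 endfacet
 facet normal 0.312 -0.156 -0.937
  outer loop
   vertex 0.5 1.5 0.0
   vertex 1.5 3.5 0.0
   vertex 6.0 0.5 2.0
  endloop
 endfacet
 facet normal -0.889 -0.381 0.254
  outer loop
   vertex 0.5 1.5 0.0
   vertex 1.0 3.0 4.0
   vertex 0.0 3.0 0.5
  endloop
 endfacet
 facet normal -0.573 -0.741 0.350
  outer loop
   vertex 0.5 1.5 0.0
   vertex 4.5 1.0 5.5
   vertex 1.0 3.0 4.0
  endloop
 endfacet
 facet normal -0.160 -0.986 -0.053
  outer loop
   vertex 5.5 0.5 3.5
   vertex 0.5 1.5 0.0
   vertex 6.0 0.5 2.0
  endloop
 endfacet
 facet normal -0.266 -0.958 0.106
  outer loop
   vertex 5.5 0.5 3.5
   vertex 4.5 1.0 5.5
   vertex 0.5 1.5 0.0
  endloop
 endfacet
 facet normal 0.894 0.335 0.298
  outer loop
   vertex 5.5 0.5 3.5
   vertex 6.0 0.5 2.0
   vertex 3.5 4.5 5.0
  endloop
 endfacet
 facet normal 0.880 0.304 0.364
  outer loop
   vertex 5.5 0.5 3.5
   vertex 3.5 4.5 5.0
   vertex 4.5 1.0 5.5
  endloop
 endfacet
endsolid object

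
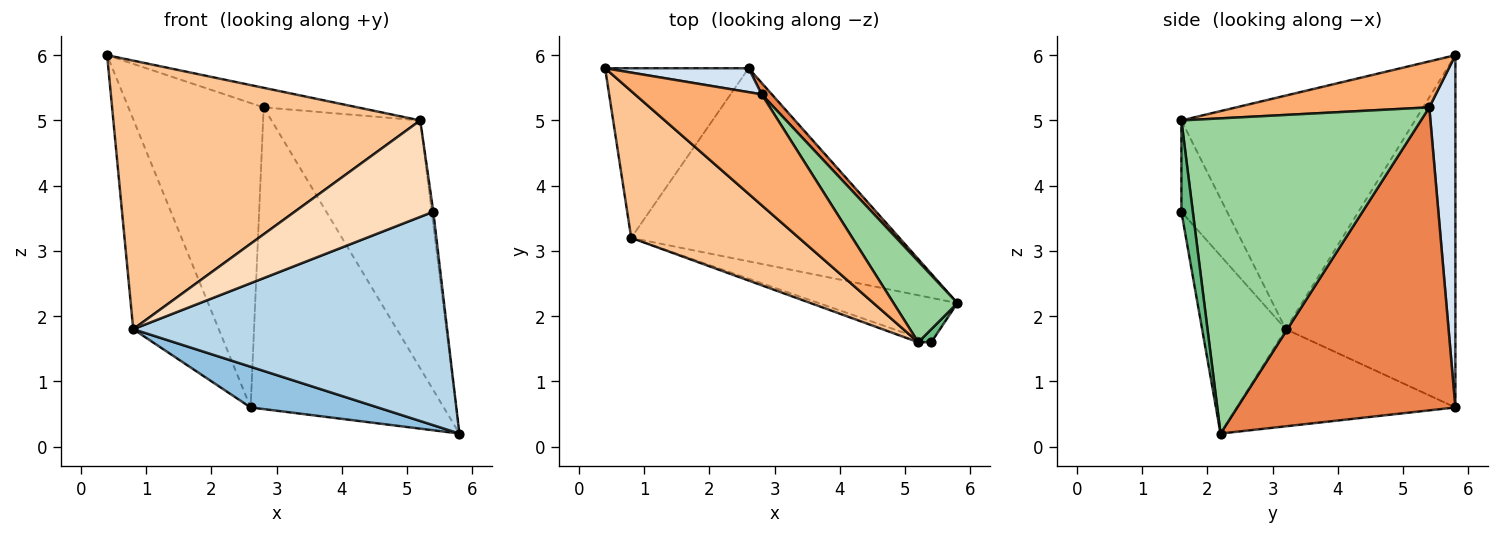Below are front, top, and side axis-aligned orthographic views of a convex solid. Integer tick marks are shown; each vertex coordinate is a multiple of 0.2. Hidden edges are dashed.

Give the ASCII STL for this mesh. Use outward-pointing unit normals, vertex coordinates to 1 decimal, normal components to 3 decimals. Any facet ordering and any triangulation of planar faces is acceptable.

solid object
 facet normal -0.839 0.423 -0.342
  outer loop
   vertex 0.8 3.2 1.8
   vertex 0.4 5.8 6.0
   vertex 2.6 5.8 0.6
  endloop
 endfacet
 facet normal -0.334 -0.194 -0.922
  outer loop
   vertex 0.8 3.2 1.8
   vertex 2.6 5.8 0.6
   vertex 5.8 2.2 0.2
  endloop
 endfacet
 facet normal -0.252 -0.947 -0.197
  outer loop
   vertex 0.8 3.2 1.8
   vertex 5.8 2.2 0.2
   vertex 5.4 1.6 3.6
  endloop
 endfacet
 facet normal 0.189 0.979 0.077
  outer loop
   vertex 2.8 5.4 5.2
   vertex 2.6 5.8 0.6
   vertex 0.4 5.8 6.0
  endloop
 endfacet
 facet normal 0.749 0.663 0.025
  outer loop
   vertex 2.8 5.4 5.2
   vertex 5.8 2.2 0.2
   vertex 2.6 5.8 0.6
  endloop
 endfacet
 facet normal 0.336 0.164 0.927
  outer loop
   vertex 5.2 1.6 5.0
   vertex 2.8 5.4 5.2
   vertex 0.4 5.8 6.0
  endloop
 endfacet
 facet normal -0.555 -0.730 0.399
  outer loop
   vertex 5.2 1.6 5.0
   vertex 0.4 5.8 6.0
   vertex 0.8 3.2 1.8
  endloop
 endfacet
 facet normal -0.313 -0.949 -0.045
  outer loop
   vertex 5.2 1.6 5.0
   vertex 0.8 3.2 1.8
   vertex 5.4 1.6 3.6
  endloop
 endfacet
 facet normal 0.980 0.140 0.140
  outer loop
   vertex 5.2 1.6 5.0
   vertex 5.4 1.6 3.6
   vertex 5.8 2.2 0.2
  endloop
 endfacet
 facet normal 0.837 0.520 0.170
  outer loop
   vertex 5.2 1.6 5.0
   vertex 5.8 2.2 0.2
   vertex 2.8 5.4 5.2
  endloop
 endfacet
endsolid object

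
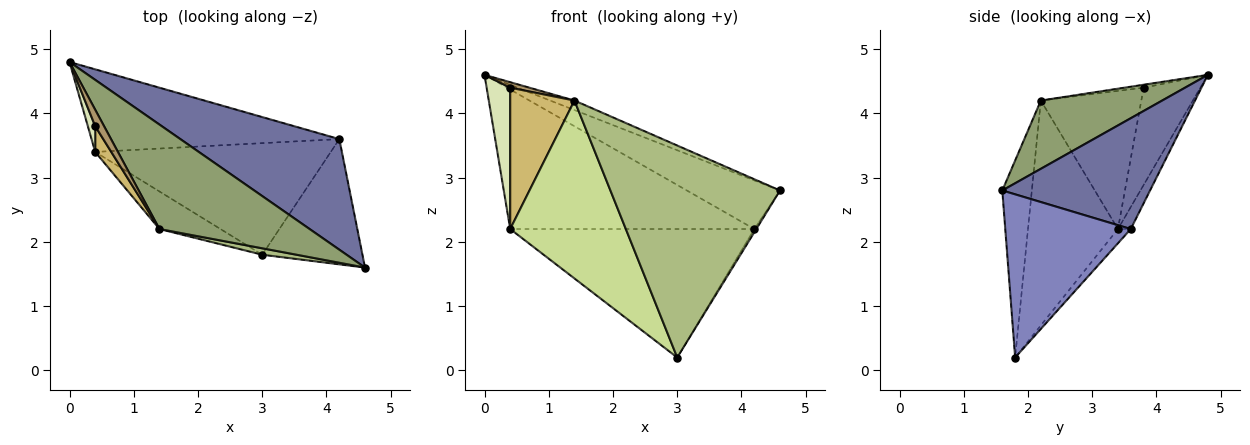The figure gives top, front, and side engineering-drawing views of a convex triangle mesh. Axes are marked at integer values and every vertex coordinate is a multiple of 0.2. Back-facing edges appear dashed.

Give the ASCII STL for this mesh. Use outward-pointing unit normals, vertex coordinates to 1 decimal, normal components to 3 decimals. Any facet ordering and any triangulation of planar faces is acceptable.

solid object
 facet normal 0.538 0.339 0.772
  outer loop
   vertex 4.2 3.6 2.2
   vertex 0.0 4.8 4.6
   vertex 4.6 1.6 2.8
  endloop
 endfacet
 facet normal 0.852 0.013 -0.523
  outer loop
   vertex 4.2 3.6 2.2
   vertex 4.6 1.6 2.8
   vertex 3.0 1.8 0.2
  endloop
 endfacet
 facet normal -0.045 0.860 -0.509
  outer loop
   vertex 4.2 3.6 2.2
   vertex 0.4 3.4 2.2
   vertex 0.0 4.8 4.6
  endloop
 endfacet
 facet normal -0.040 0.754 -0.655
  outer loop
   vertex 4.2 3.6 2.2
   vertex 3.0 1.8 0.2
   vertex 0.4 3.4 2.2
  endloop
 endfacet
 facet normal 0.412 0.082 0.907
  outer loop
   vertex 1.4 2.2 4.2
   vertex 4.6 1.6 2.8
   vertex 0.0 4.8 4.6
  endloop
 endfacet
 facet normal -0.172 -0.985 0.030
  outer loop
   vertex 1.4 2.2 4.2
   vertex 3.0 1.8 0.2
   vertex 4.6 1.6 2.8
  endloop
 endfacet
 facet normal -0.606 -0.779 -0.164
  outer loop
   vertex 1.4 2.2 4.2
   vertex 0.4 3.4 2.2
   vertex 3.0 1.8 0.2
  endloop
 endfacet
 facet normal -0.921 -0.382 0.070
  outer loop
   vertex 0.4 3.8 4.4
   vertex 0.0 4.8 4.6
   vertex 0.4 3.4 2.2
  endloop
 endfacet
 facet normal -0.302 -0.302 0.905
  outer loop
   vertex 0.4 3.8 4.4
   vertex 1.4 2.2 4.2
   vertex 0.0 4.8 4.6
  endloop
 endfacet
 facet normal -0.838 -0.536 0.097
  outer loop
   vertex 0.4 3.8 4.4
   vertex 0.4 3.4 2.2
   vertex 1.4 2.2 4.2
  endloop
 endfacet
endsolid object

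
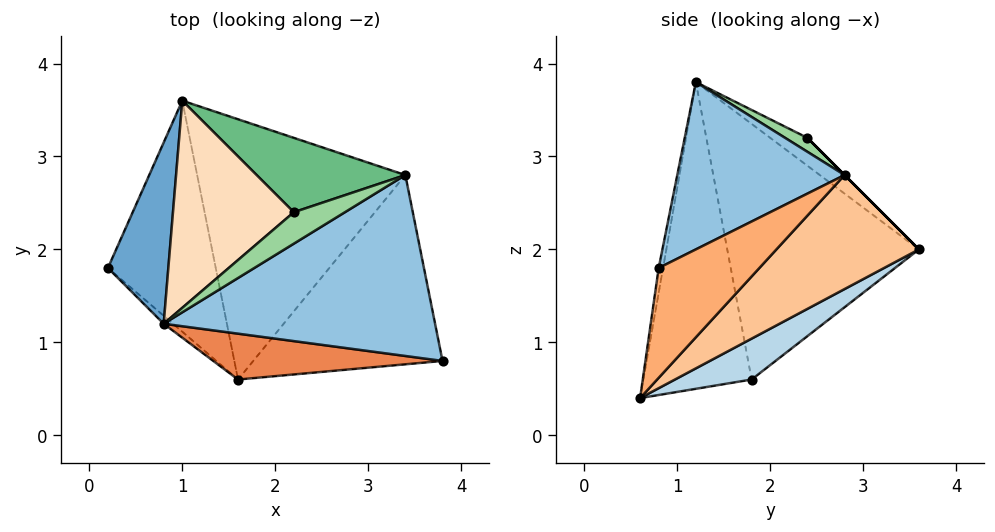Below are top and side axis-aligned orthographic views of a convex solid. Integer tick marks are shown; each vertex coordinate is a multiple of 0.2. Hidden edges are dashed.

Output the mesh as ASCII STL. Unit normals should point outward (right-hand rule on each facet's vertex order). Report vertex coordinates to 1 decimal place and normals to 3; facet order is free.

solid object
 facet normal -0.943 0.246 0.223
  outer loop
   vertex 0.8 1.2 3.8
   vertex 1.0 3.6 2.0
   vertex 0.2 1.8 0.6
  endloop
 endfacet
 facet normal 0.500 -0.305 0.811
  outer loop
   vertex 3.4 2.8 2.8
   vertex 0.8 1.2 3.8
   vertex 3.8 0.8 1.8
  endloop
 endfacet
 facet normal 0.308 0.495 -0.812
  outer loop
   vertex 1.6 0.6 0.4
   vertex 0.2 1.8 0.6
   vertex 1.0 3.6 2.0
  endloop
 endfacet
 facet normal -0.652 -0.758 -0.020
  outer loop
   vertex 1.6 0.6 0.4
   vertex 0.8 1.2 3.8
   vertex 0.2 1.8 0.6
  endloop
 endfacet
 facet normal -0.018 -0.985 0.170
  outer loop
   vertex 1.6 0.6 0.4
   vertex 3.8 0.8 1.8
   vertex 0.8 1.2 3.8
  endloop
 endfacet
 facet normal 0.443 0.470 -0.763
  outer loop
   vertex 1.6 0.6 0.4
   vertex 3.4 2.8 2.8
   vertex 3.8 0.8 1.8
  endloop
 endfacet
 facet normal 0.418 0.491 -0.764
  outer loop
   vertex 1.6 0.6 0.4
   vertex 1.0 3.6 2.0
   vertex 3.4 2.8 2.8
  endloop
 endfacet
 facet normal -0.180 0.600 0.780
  outer loop
   vertex 2.2 2.4 3.2
   vertex 1.0 3.6 2.0
   vertex 0.8 1.2 3.8
  endloop
 endfacet
 facet normal 0.000 0.707 0.707
  outer loop
   vertex 2.2 2.4 3.2
   vertex 3.4 2.8 2.8
   vertex 1.0 3.6 2.0
  endloop
 endfacet
 facet normal 0.259 0.173 0.950
  outer loop
   vertex 2.2 2.4 3.2
   vertex 0.8 1.2 3.8
   vertex 3.4 2.8 2.8
  endloop
 endfacet
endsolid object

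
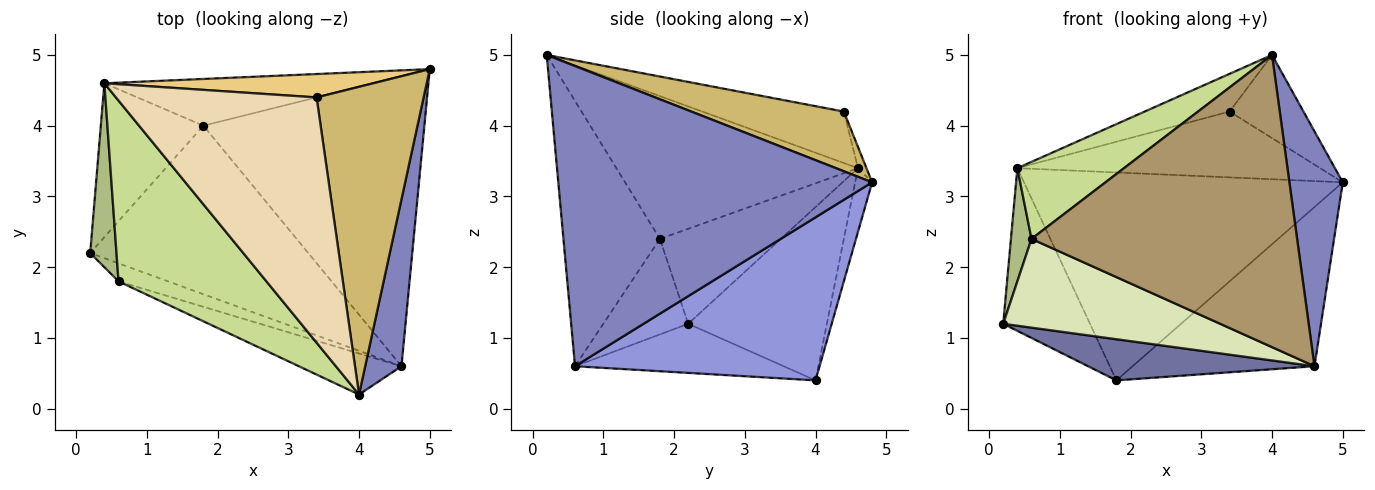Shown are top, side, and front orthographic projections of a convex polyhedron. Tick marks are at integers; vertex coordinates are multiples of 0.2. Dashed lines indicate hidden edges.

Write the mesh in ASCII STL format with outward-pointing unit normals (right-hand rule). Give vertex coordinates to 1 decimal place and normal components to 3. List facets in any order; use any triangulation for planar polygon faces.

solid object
 facet normal -0.214 -0.232 -0.949
  outer loop
   vertex 4.6 0.6 0.6
   vertex 0.2 2.2 1.2
   vertex 1.8 4.0 0.4
  endloop
 endfacet
 facet normal 0.979 -0.166 0.118
  outer loop
   vertex 4.6 0.6 0.6
   vertex 5.0 4.8 3.2
   vertex 4.0 0.2 5.0
  endloop
 endfacet
 facet normal 0.543 0.404 -0.736
  outer loop
   vertex 4.6 0.6 0.6
   vertex 1.8 4.0 0.4
   vertex 5.0 4.8 3.2
  endloop
 endfacet
 facet normal -0.758 0.474 -0.448
  outer loop
   vertex 0.4 4.6 3.4
   vertex 1.8 4.0 0.4
   vertex 0.2 2.2 1.2
  endloop
 endfacet
 facet normal -0.052 0.974 -0.219
  outer loop
   vertex 0.4 4.6 3.4
   vertex 5.0 4.8 3.2
   vertex 1.8 4.0 0.4
  endloop
 endfacet
 facet normal -0.951 -0.162 0.263
  outer loop
   vertex 0.6 1.8 2.4
   vertex 0.4 4.6 3.4
   vertex 0.2 2.2 1.2
  endloop
 endfacet
 facet normal -0.664 -0.293 0.688
  outer loop
   vertex 0.6 1.8 2.4
   vertex 4.0 0.2 5.0
   vertex 0.4 4.6 3.4
  endloop
 endfacet
 facet normal -0.358 -0.915 -0.186
  outer loop
   vertex 0.6 1.8 2.4
   vertex 0.2 2.2 1.2
   vertex 4.6 0.6 0.6
  endloop
 endfacet
 facet normal -0.338 -0.932 -0.131
  outer loop
   vertex 0.6 1.8 2.4
   vertex 4.6 0.6 0.6
   vertex 4.0 0.2 5.0
  endloop
 endfacet
 facet normal 0.474 0.230 0.850
  outer loop
   vertex 3.4 4.4 4.2
   vertex 4.0 0.2 5.0
   vertex 5.0 4.8 3.2
  endloop
 endfacet
 facet normal -0.026 0.942 0.335
  outer loop
   vertex 3.4 4.4 4.2
   vertex 5.0 4.8 3.2
   vertex 0.4 4.6 3.4
  endloop
 endfacet
 facet normal -0.246 0.147 0.958
  outer loop
   vertex 3.4 4.4 4.2
   vertex 0.4 4.6 3.4
   vertex 4.0 0.2 5.0
  endloop
 endfacet
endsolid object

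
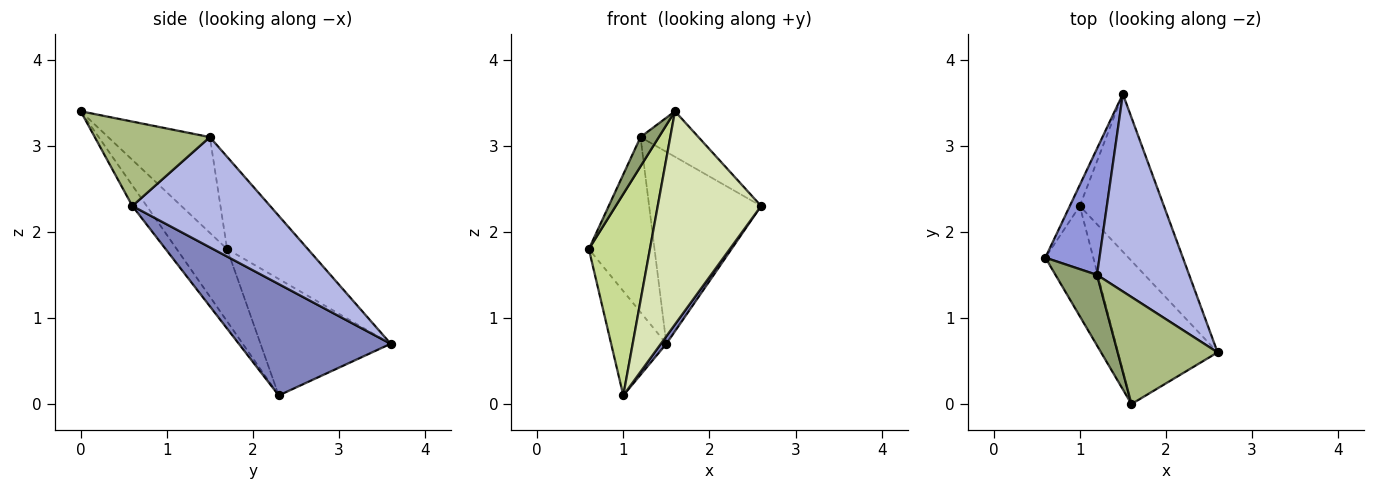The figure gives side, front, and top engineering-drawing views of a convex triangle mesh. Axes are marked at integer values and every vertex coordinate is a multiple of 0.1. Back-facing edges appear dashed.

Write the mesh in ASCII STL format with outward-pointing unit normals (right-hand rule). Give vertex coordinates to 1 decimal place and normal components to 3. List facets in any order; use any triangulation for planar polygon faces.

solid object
 facet normal -0.918 0.389 -0.079
  outer loop
   vertex 1.0 2.3 0.1
   vertex 0.6 1.7 1.8
   vertex 1.5 3.6 0.7
  endloop
 endfacet
 facet normal 0.798 -0.029 -0.602
  outer loop
   vertex 1.0 2.3 0.1
   vertex 1.5 3.6 0.7
   vertex 2.6 0.6 2.3
  endloop
 endfacet
 facet normal -0.706 0.574 0.414
  outer loop
   vertex 1.2 1.5 3.1
   vertex 1.5 3.6 0.7
   vertex 0.6 1.7 1.8
  endloop
 endfacet
 facet normal 0.651 0.529 0.544
  outer loop
   vertex 1.2 1.5 3.1
   vertex 2.6 0.6 2.3
   vertex 1.5 3.6 0.7
  endloop
 endfacet
 facet normal -0.905 -0.163 0.393
  outer loop
   vertex 1.6 0.0 3.4
   vertex 1.2 1.5 3.1
   vertex 0.6 1.7 1.8
  endloop
 endfacet
 facet normal 0.614 0.309 0.727
  outer loop
   vertex 1.6 0.0 3.4
   vertex 2.6 0.6 2.3
   vertex 1.2 1.5 3.1
  endloop
 endfacet
 facet normal -0.586 -0.711 -0.389
  outer loop
   vertex 1.6 0.0 3.4
   vertex 0.6 1.7 1.8
   vertex 1.0 2.3 0.1
  endloop
 endfacet
 facet normal -0.115 -0.825 -0.554
  outer loop
   vertex 1.6 0.0 3.4
   vertex 1.0 2.3 0.1
   vertex 2.6 0.6 2.3
  endloop
 endfacet
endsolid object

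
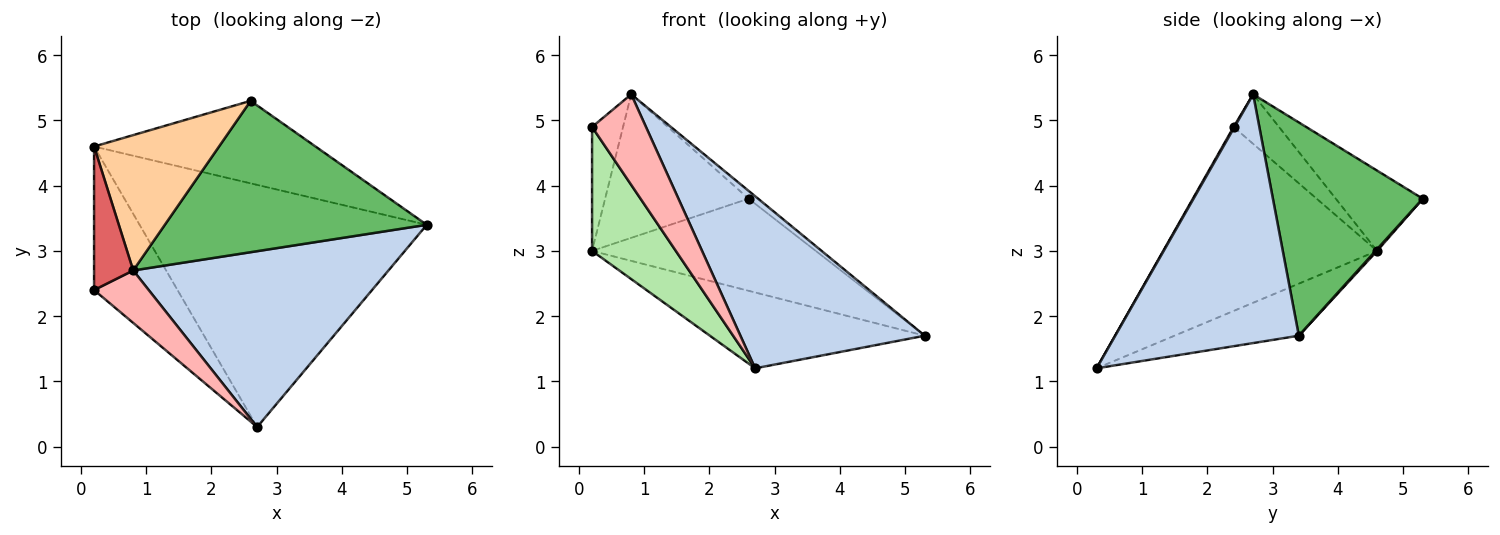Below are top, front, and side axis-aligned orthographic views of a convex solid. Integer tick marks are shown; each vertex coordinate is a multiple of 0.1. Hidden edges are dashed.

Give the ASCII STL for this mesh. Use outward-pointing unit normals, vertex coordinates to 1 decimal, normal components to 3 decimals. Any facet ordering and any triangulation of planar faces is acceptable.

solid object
 facet normal -0.170 0.295 -0.940
  outer loop
   vertex 2.7 0.3 1.2
   vertex 0.2 4.6 3.0
   vertex 5.3 3.4 1.7
  endloop
 endfacet
 facet normal 0.572 -0.574 0.586
  outer loop
   vertex 0.8 2.7 5.4
   vertex 2.7 0.3 1.2
   vertex 5.3 3.4 1.7
  endloop
 endfacet
 facet normal 0.005 0.745 -0.667
  outer loop
   vertex 2.6 5.3 3.8
   vertex 5.3 3.4 1.7
   vertex 0.2 4.6 3.0
  endloop
 endfacet
 facet normal -0.403 0.666 0.628
  outer loop
   vertex 2.6 5.3 3.8
   vertex 0.2 4.6 3.0
   vertex 0.8 2.7 5.4
  endloop
 endfacet
 facet normal 0.631 0.040 0.775
  outer loop
   vertex 2.6 5.3 3.8
   vertex 0.8 2.7 5.4
   vertex 5.3 3.4 1.7
  endloop
 endfacet
 facet normal -0.858 -0.336 -0.389
  outer loop
   vertex 0.2 2.4 4.9
   vertex 0.2 4.6 3.0
   vertex 2.7 0.3 1.2
  endloop
 endfacet
 facet normal -0.692 0.472 0.547
  outer loop
   vertex 0.2 2.4 4.9
   vertex 0.8 2.7 5.4
   vertex 0.2 4.6 3.0
  endloop
 endfacet
 facet normal 0.015 -0.865 0.501
  outer loop
   vertex 0.2 2.4 4.9
   vertex 2.7 0.3 1.2
   vertex 0.8 2.7 5.4
  endloop
 endfacet
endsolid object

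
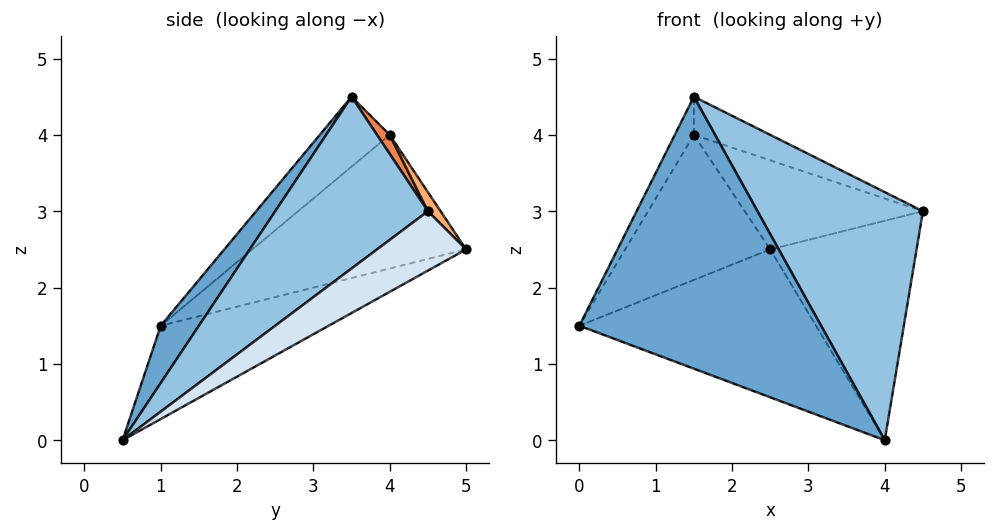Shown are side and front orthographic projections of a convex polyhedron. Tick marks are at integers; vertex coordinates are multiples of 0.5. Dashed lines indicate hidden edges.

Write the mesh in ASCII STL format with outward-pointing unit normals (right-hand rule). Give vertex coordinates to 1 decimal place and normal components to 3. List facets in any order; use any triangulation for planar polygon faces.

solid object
 facet normal 0.125 -0.792 0.598
  outer loop
   vertex 1.5 3.5 4.5
   vertex 0.0 1.0 1.5
   vertex 4.0 0.5 0.0
  endloop
 endfacet
 facet normal 0.513 -0.555 0.655
  outer loop
   vertex 1.5 3.5 4.5
   vertex 4.0 0.5 0.0
   vertex 4.5 4.5 3.0
  endloop
 endfacet
 facet normal -0.279 0.394 -0.876
  outer loop
   vertex 2.5 5.0 2.5
   vertex 4.0 0.5 0.0
   vertex 0.0 1.0 1.5
  endloop
 endfacet
 facet normal 0.329 0.540 -0.775
  outer loop
   vertex 2.5 5.0 2.5
   vertex 4.5 4.5 3.0
   vertex 4.0 0.5 0.0
  endloop
 endfacet
 facet normal 0.117 0.702 0.702
  outer loop
   vertex 1.5 4.0 4.0
   vertex 1.5 3.5 4.5
   vertex 4.5 4.5 3.0
  endloop
 endfacet
 facet normal 0.058 0.812 0.580
  outer loop
   vertex 1.5 4.0 4.0
   vertex 4.5 4.5 3.0
   vertex 2.5 5.0 2.5
  endloop
 endfacet
 facet normal -0.933 0.254 0.254
  outer loop
   vertex 1.5 4.0 4.0
   vertex 0.0 1.0 1.5
   vertex 1.5 3.5 4.5
  endloop
 endfacet
 facet normal -0.815 0.553 -0.175
  outer loop
   vertex 1.5 4.0 4.0
   vertex 2.5 5.0 2.5
   vertex 0.0 1.0 1.5
  endloop
 endfacet
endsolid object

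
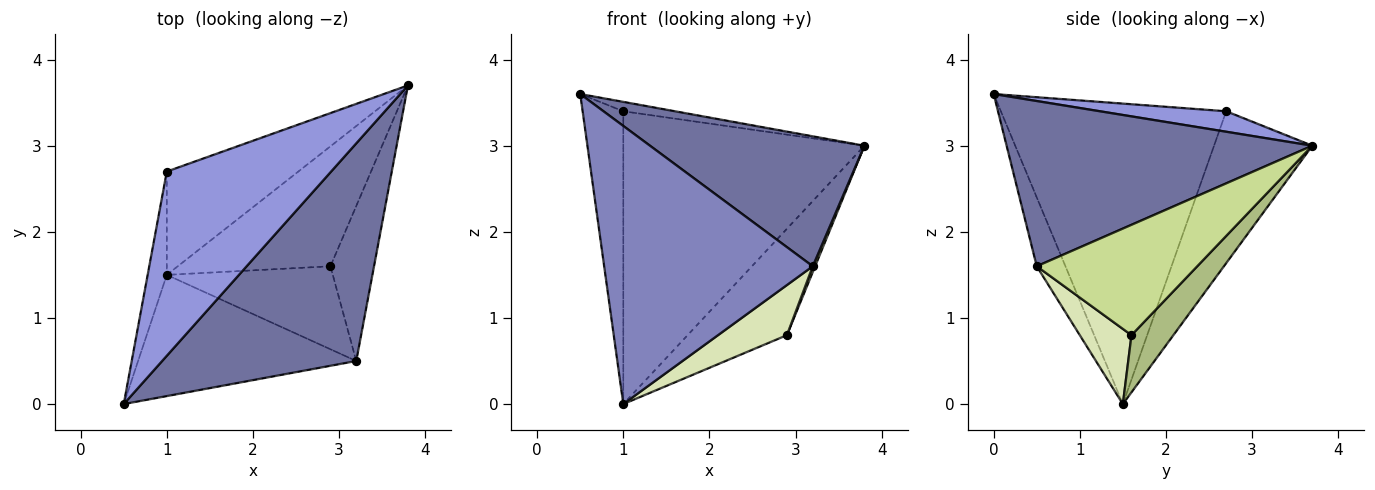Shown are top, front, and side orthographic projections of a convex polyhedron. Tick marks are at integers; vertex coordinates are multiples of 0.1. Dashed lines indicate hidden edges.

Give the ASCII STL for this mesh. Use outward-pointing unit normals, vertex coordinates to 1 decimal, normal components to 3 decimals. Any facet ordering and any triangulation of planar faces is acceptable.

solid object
 facet normal 0.590 -0.414 0.693
  outer loop
   vertex 3.2 0.5 1.6
   vertex 3.8 3.7 3.0
   vertex 0.5 0.0 3.6
  endloop
 endfacet
 facet normal -0.125 -0.910 -0.396
  outer loop
   vertex 3.2 0.5 1.6
   vertex 0.5 0.0 3.6
   vertex 1.0 1.5 0.0
  endloop
 endfacet
 facet normal 0.124 0.051 0.991
  outer loop
   vertex 1.0 2.7 3.4
   vertex 0.5 0.0 3.6
   vertex 3.8 3.7 3.0
  endloop
 endfacet
 facet normal -0.982 0.177 -0.063
  outer loop
   vertex 1.0 2.7 3.4
   vertex 1.0 1.5 0.0
   vertex 0.5 0.0 3.6
  endloop
 endfacet
 facet normal -0.359 0.880 -0.311
  outer loop
   vertex 1.0 2.7 3.4
   vertex 3.8 3.7 3.0
   vertex 1.0 1.5 0.0
  endloop
 endfacet
 facet normal 0.270 0.639 -0.720
  outer loop
   vertex 2.9 1.6 0.8
   vertex 1.0 1.5 0.0
   vertex 3.8 3.7 3.0
  endloop
 endfacet
 facet normal 0.930 -0.014 -0.367
  outer loop
   vertex 2.9 1.6 0.8
   vertex 3.8 3.7 3.0
   vertex 3.2 0.5 1.6
  endloop
 endfacet
 facet normal 0.361 -0.482 -0.798
  outer loop
   vertex 2.9 1.6 0.8
   vertex 3.2 0.5 1.6
   vertex 1.0 1.5 0.0
  endloop
 endfacet
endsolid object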